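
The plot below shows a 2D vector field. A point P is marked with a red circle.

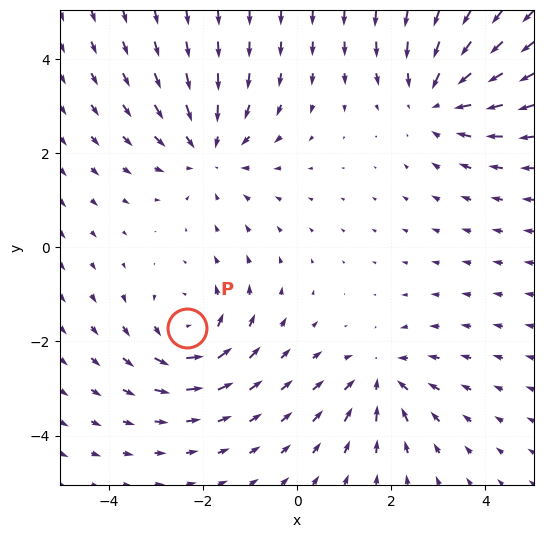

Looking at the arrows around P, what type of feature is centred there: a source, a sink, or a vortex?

vortex

At P (-2.3, -1.7) the arrows circulate counterclockwise. Divergence ≈0, curl about +4 — near-zero divergence with nonzero curl is a vortex.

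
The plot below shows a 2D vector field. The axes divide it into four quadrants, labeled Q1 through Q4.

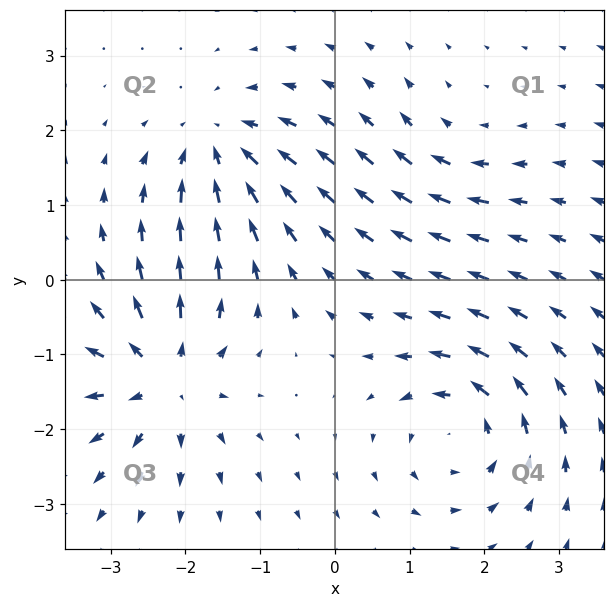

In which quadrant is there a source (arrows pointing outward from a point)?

Q3

The source sits at approximately (-2.3, -1.3), which lies in quadrant Q3. The divergence there is about +7, positive as expected for a source.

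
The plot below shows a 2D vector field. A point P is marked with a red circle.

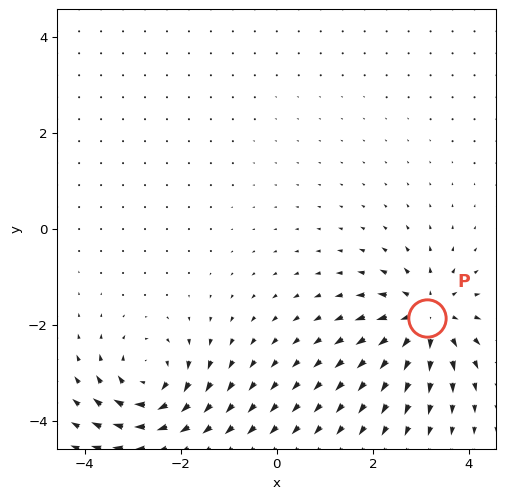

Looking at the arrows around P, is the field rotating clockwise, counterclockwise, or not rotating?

Near P at (3.1, -1.8) the arrows show no circulation. The curl there is ≈0.

not rotating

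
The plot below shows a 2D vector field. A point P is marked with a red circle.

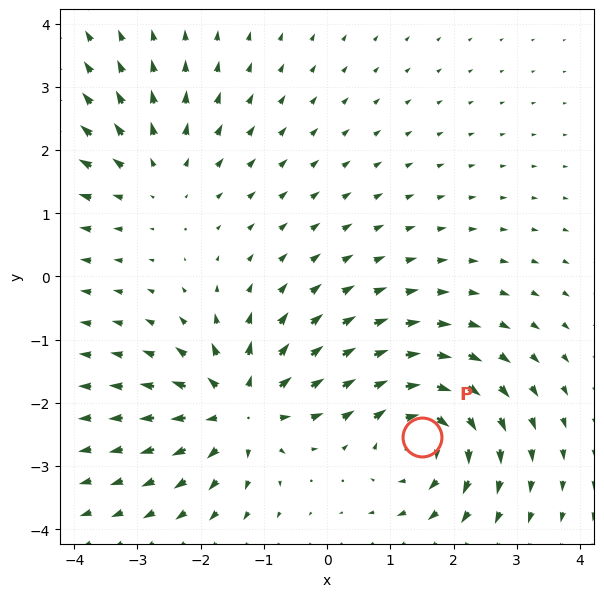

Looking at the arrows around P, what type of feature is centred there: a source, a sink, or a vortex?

vortex

At P (1.5, -2.5) the arrows circulate clockwise. Divergence ≈0, curl about -6 — near-zero divergence with nonzero curl is a vortex.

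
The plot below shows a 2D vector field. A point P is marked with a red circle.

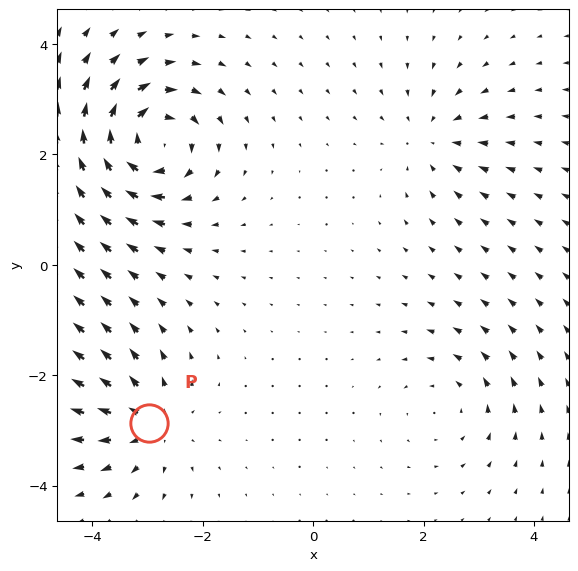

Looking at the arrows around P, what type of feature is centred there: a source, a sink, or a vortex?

At P (-3.0, -2.9) the arrows spread outward. Divergence about +4, curl ≈0 — positive divergence with near-zero curl is a source.

source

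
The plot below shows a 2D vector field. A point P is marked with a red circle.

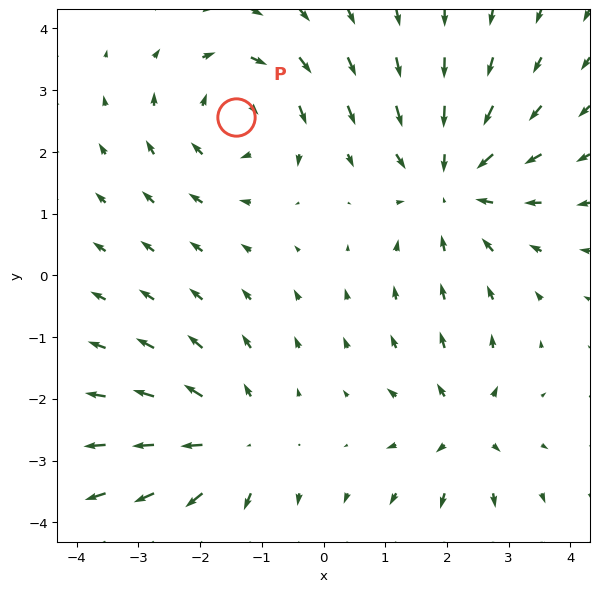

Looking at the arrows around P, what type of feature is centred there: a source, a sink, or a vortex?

vortex

At P (-1.4, 2.6) the arrows circulate clockwise. Divergence ≈0, curl about -4 — near-zero divergence with nonzero curl is a vortex.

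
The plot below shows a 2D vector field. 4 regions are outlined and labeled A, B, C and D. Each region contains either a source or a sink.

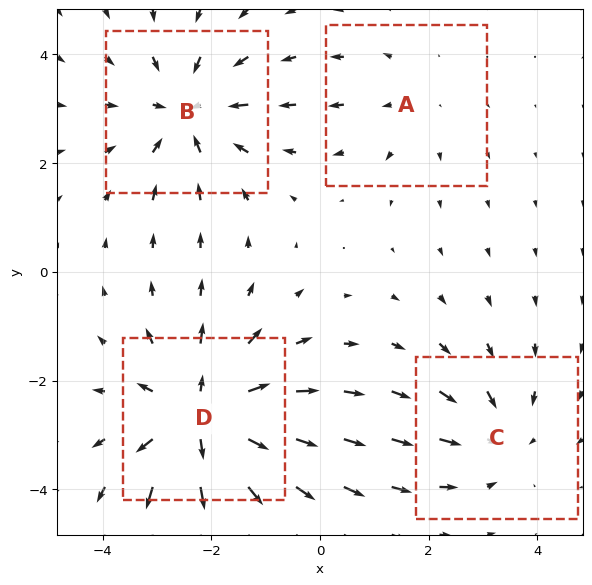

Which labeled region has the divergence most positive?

D

Divergence at each region's feature centre — A: about +2, B: about -4, C: about -3, D: about +6. Region D is most positive.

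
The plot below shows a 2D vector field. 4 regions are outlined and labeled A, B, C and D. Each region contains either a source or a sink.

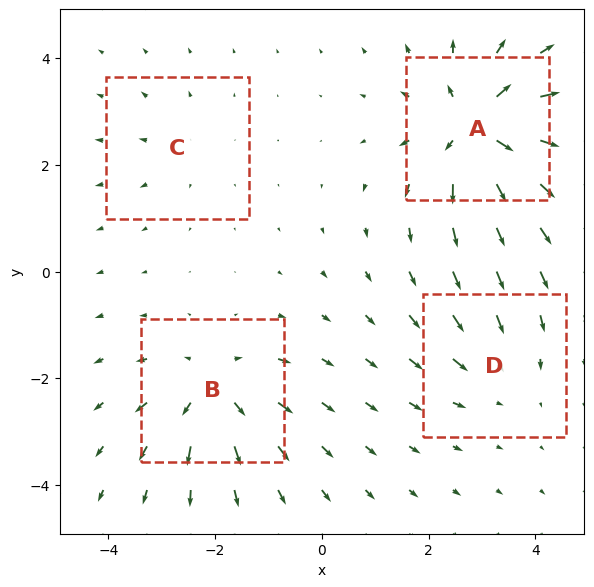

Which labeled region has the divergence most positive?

A

Divergence at each region's feature centre — A: about +8, B: about +5, C: about +2, D: about -3. Region A is most positive.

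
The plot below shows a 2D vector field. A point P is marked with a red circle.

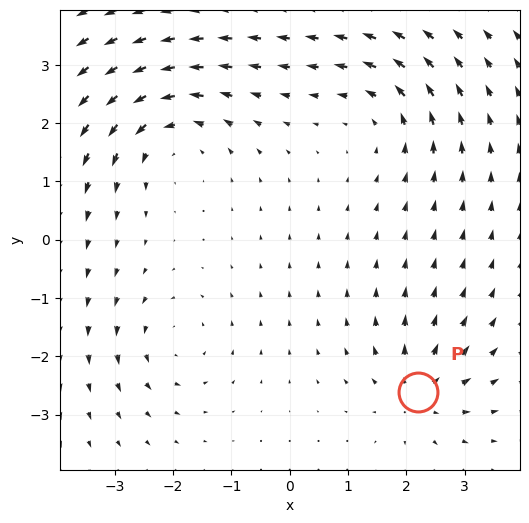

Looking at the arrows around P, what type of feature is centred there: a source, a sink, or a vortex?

source

At P (2.2, -2.6) the arrows spread outward. Divergence about +4, curl ≈0 — positive divergence with near-zero curl is a source.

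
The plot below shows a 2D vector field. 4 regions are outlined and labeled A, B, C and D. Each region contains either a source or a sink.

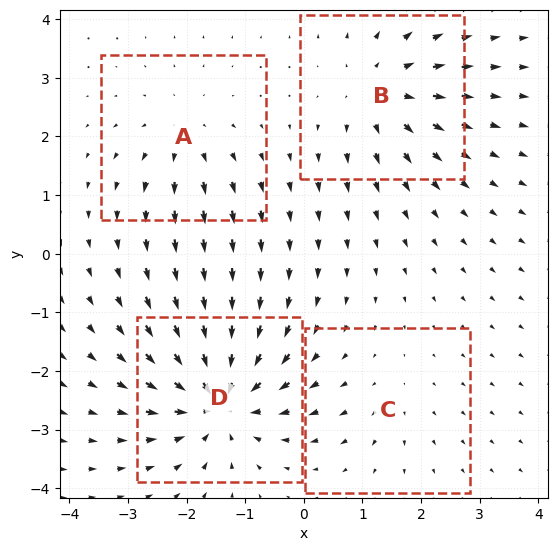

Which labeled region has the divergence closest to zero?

C

Divergence at each region's feature centre — A: about +4, B: about +5, C: about +2, D: about -7. Region C is closest to zero.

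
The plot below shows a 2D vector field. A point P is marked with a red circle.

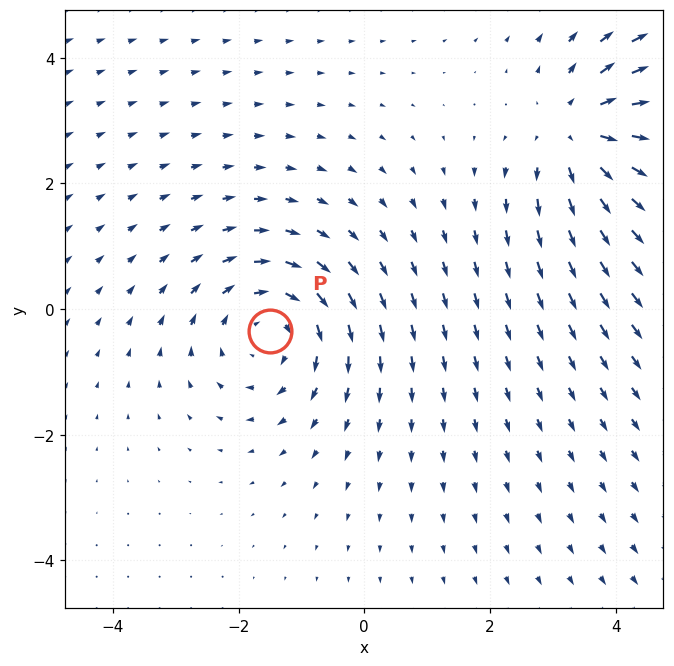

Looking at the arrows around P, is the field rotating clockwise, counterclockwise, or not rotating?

Near P at (-1.5, -0.3) the arrows circulate clockwise. The curl (z-component) there is about -3; negative curl means clockwise rotation.

clockwise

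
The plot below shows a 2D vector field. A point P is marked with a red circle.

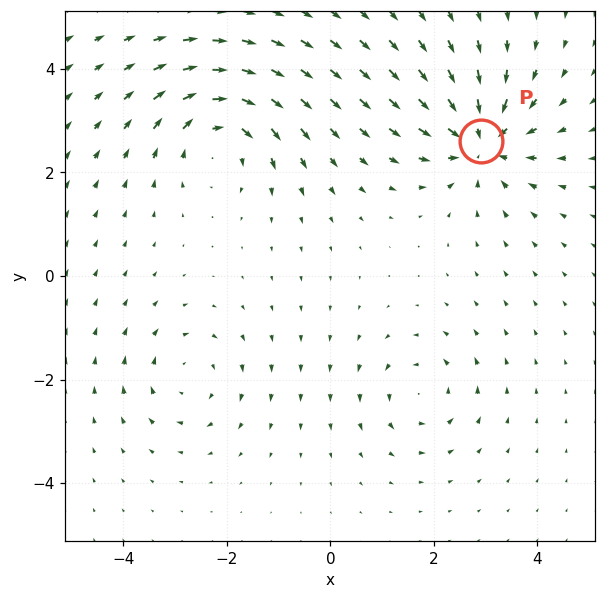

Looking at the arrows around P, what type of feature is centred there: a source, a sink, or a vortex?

At P (2.9, 2.6) the arrows converge inward. Divergence about -5, curl ≈0 — negative divergence with near-zero curl is a sink.

sink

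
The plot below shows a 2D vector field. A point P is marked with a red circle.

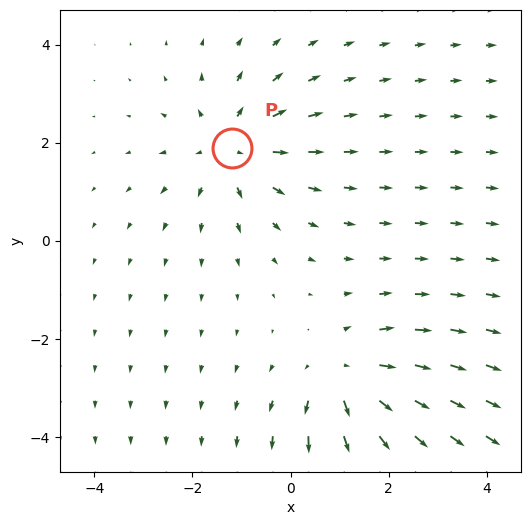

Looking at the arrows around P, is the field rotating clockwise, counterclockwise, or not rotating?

not rotating

Near P at (-1.2, 1.9) the arrows show no circulation. The curl there is ≈0.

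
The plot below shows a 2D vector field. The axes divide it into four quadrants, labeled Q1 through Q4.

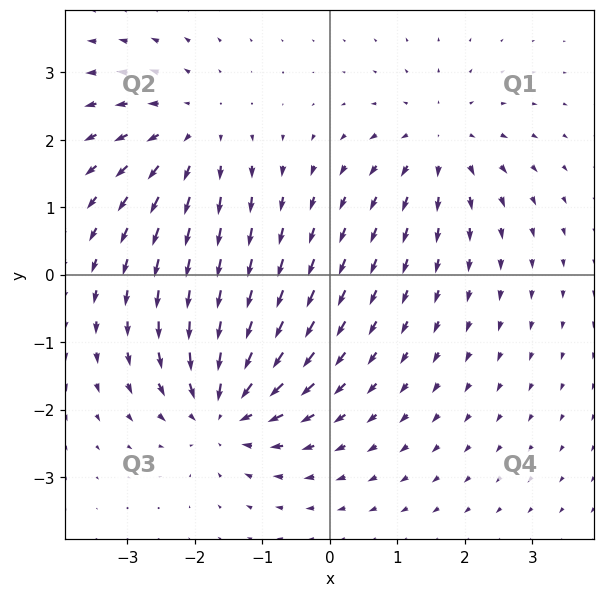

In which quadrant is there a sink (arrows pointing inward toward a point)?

The sink sits at approximately (-1.6, -2.0), which lies in quadrant Q3. The divergence there is about -5, negative as expected for a sink.

Q3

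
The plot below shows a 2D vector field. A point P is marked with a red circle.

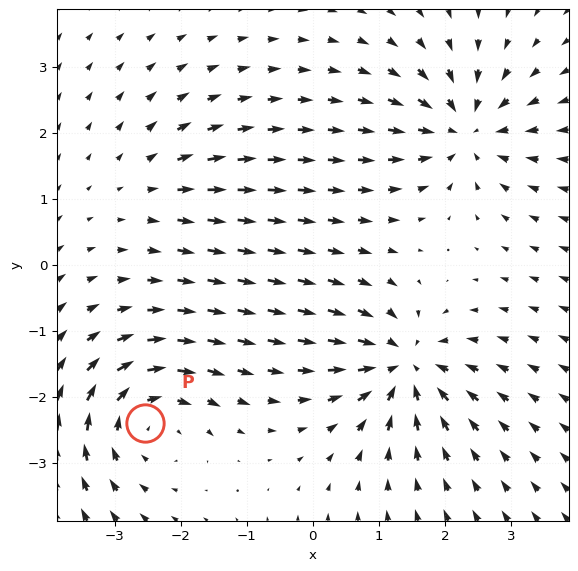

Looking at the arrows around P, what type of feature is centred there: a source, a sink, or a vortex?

vortex

At P (-2.5, -2.4) the arrows circulate clockwise. Divergence ≈0, curl about -5 — near-zero divergence with nonzero curl is a vortex.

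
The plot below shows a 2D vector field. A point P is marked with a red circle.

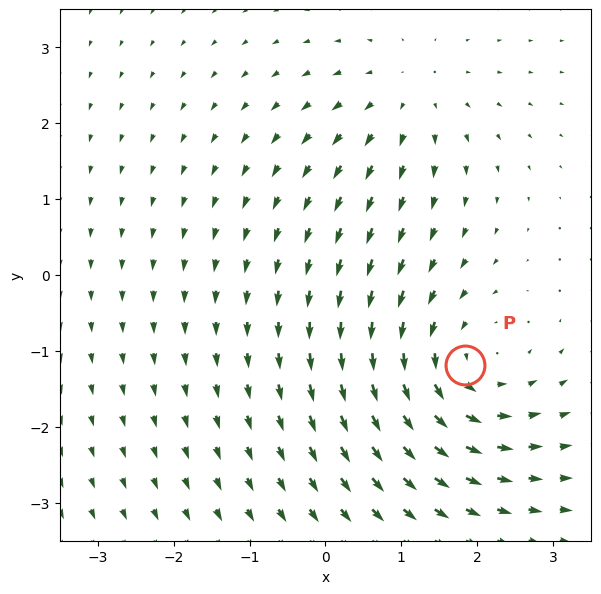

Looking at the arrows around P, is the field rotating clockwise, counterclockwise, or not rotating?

Near P at (1.8, -1.2) the arrows circulate counterclockwise. The curl (z-component) there is about +4; positive curl means counterclockwise rotation.

counterclockwise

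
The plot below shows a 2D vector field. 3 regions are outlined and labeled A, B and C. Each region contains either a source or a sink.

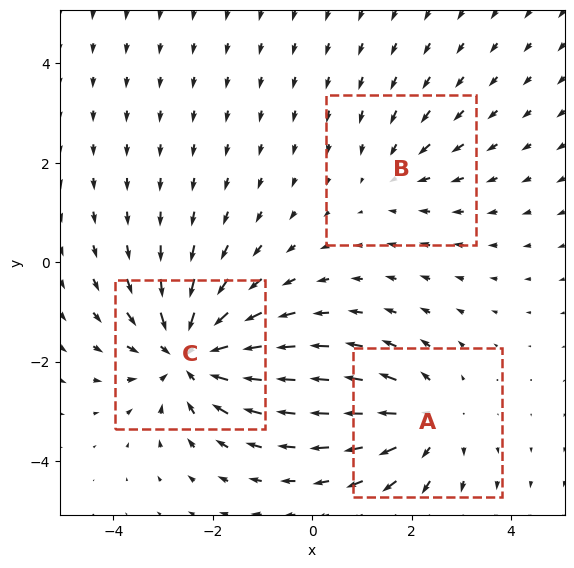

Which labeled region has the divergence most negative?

C

Divergence at each region's feature centre — A: about +3, B: about -2, C: about -5. Region C is most negative.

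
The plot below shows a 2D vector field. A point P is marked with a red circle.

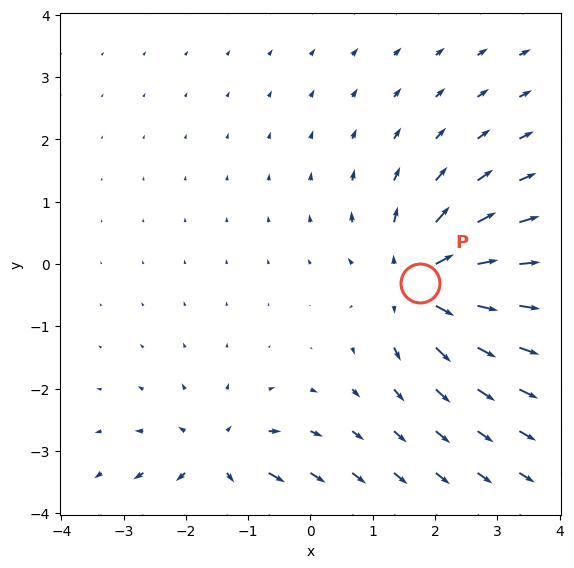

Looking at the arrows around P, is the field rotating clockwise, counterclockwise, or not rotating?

Near P at (1.8, -0.3) the arrows show no circulation. The curl there is ≈0.

not rotating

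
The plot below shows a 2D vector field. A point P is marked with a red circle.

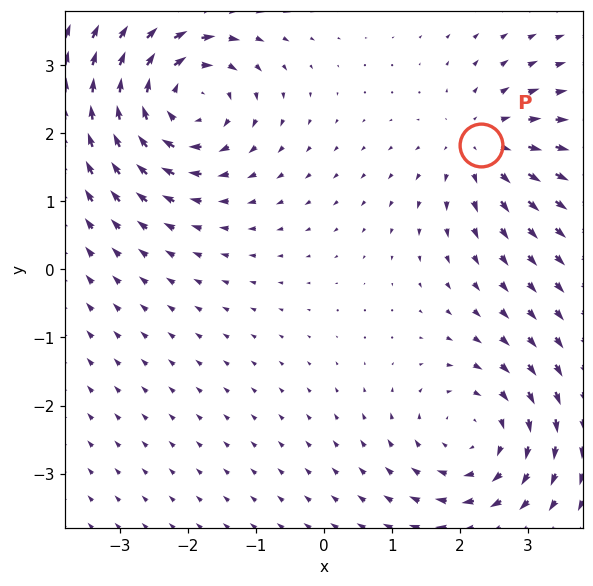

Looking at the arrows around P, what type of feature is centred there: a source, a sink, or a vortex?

At P (2.3, 1.8) the arrows spread outward. Divergence about +4, curl ≈0 — positive divergence with near-zero curl is a source.

source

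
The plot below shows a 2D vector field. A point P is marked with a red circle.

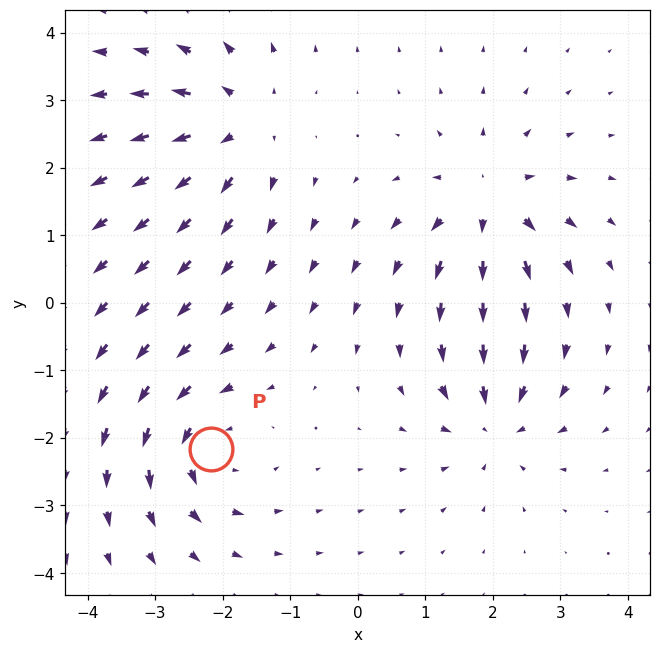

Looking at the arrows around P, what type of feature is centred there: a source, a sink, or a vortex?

At P (-2.2, -2.2) the arrows circulate counterclockwise. Divergence ≈0, curl about +5 — near-zero divergence with nonzero curl is a vortex.

vortex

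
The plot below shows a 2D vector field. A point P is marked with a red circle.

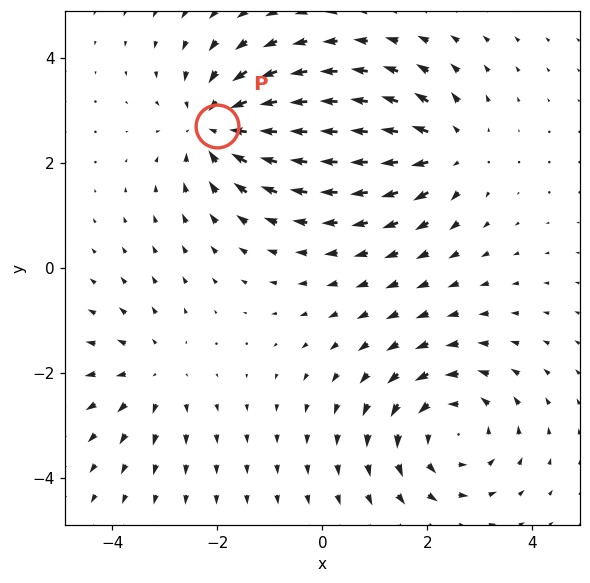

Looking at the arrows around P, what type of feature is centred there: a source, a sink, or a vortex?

At P (-2.0, 2.7) the arrows converge inward. Divergence about -5, curl ≈0 — negative divergence with near-zero curl is a sink.

sink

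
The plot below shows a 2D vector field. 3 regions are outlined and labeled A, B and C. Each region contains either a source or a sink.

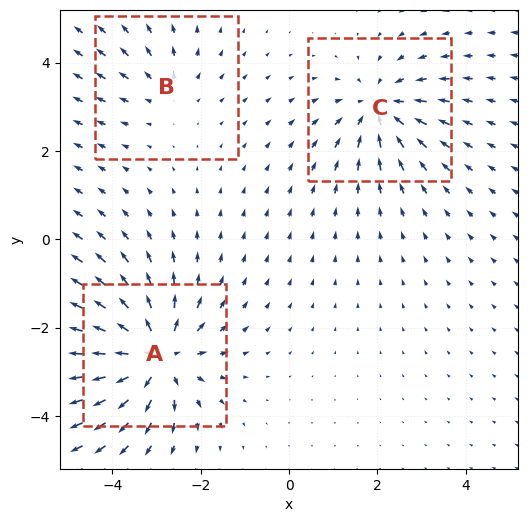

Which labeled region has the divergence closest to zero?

Divergence at each region's feature centre — A: about +5, B: about +2, C: about -4. Region B is closest to zero.

B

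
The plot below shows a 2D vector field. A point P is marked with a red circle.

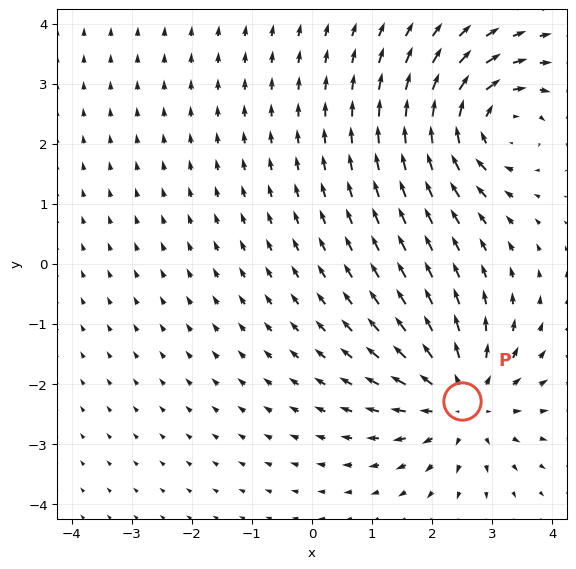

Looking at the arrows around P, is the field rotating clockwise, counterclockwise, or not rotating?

not rotating

Near P at (2.5, -2.3) the arrows show no circulation. The curl there is ≈0.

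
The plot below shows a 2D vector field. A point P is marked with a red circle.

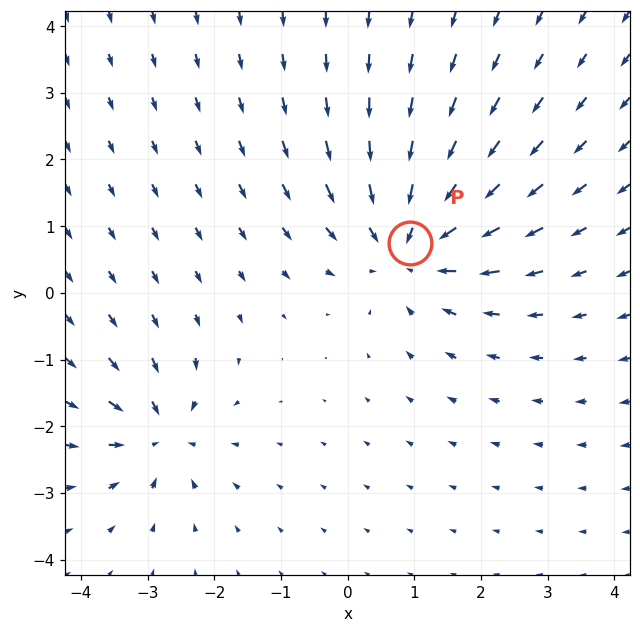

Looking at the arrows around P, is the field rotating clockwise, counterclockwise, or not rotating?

Near P at (0.9, 0.7) the arrows show no circulation. The curl there is ≈0.

not rotating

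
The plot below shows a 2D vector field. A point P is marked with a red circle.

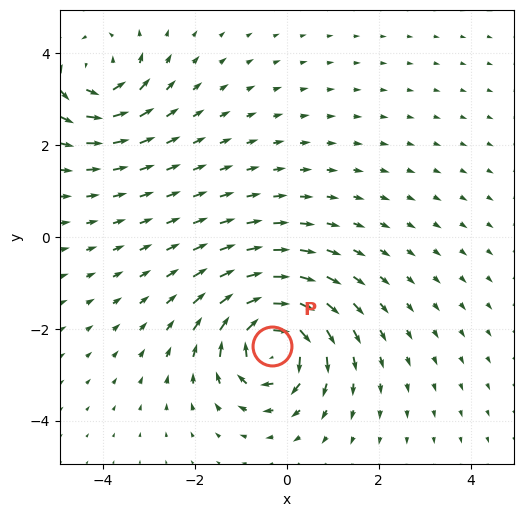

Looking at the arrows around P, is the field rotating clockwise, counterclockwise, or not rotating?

clockwise

Near P at (-0.3, -2.4) the arrows circulate clockwise. The curl (z-component) there is about -6; negative curl means clockwise rotation.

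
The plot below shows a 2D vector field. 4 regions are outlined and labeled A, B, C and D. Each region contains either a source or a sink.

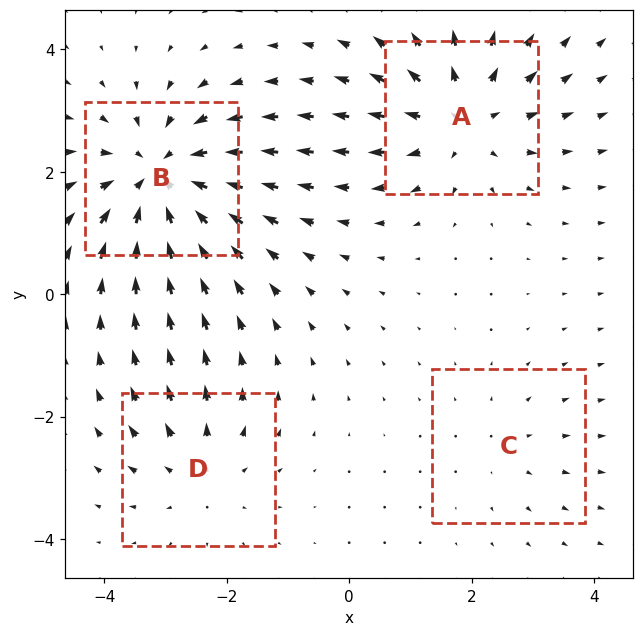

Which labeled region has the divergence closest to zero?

Divergence at each region's feature centre — A: about +5, B: about -6, C: about +2, D: about +3. Region C is closest to zero.

C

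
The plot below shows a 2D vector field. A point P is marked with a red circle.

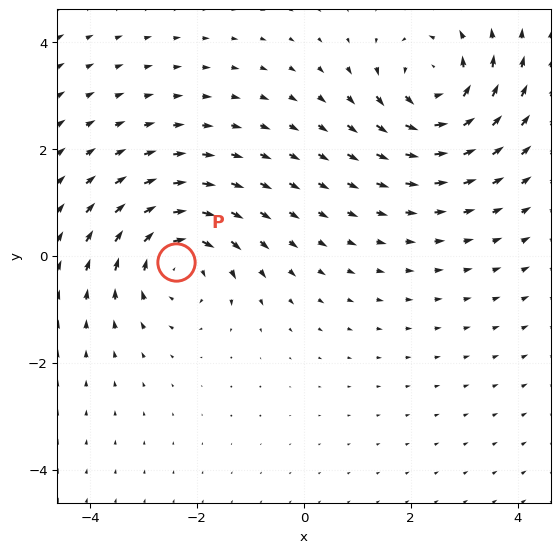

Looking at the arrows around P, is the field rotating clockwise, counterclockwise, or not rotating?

clockwise

Near P at (-2.4, -0.1) the arrows circulate clockwise. The curl (z-component) there is about -5; negative curl means clockwise rotation.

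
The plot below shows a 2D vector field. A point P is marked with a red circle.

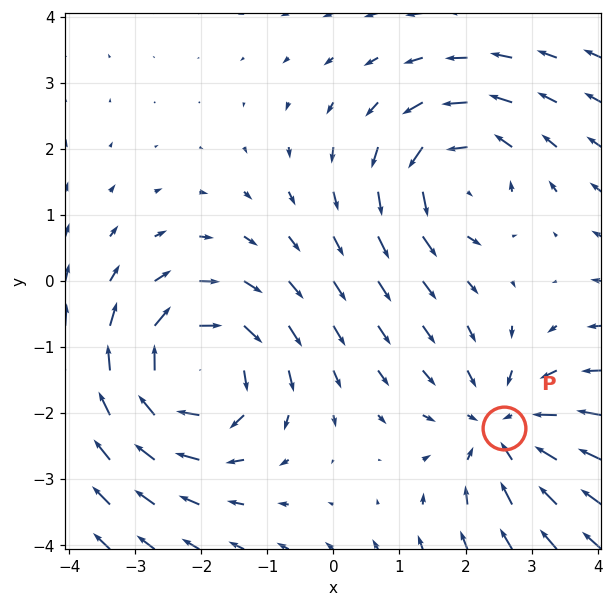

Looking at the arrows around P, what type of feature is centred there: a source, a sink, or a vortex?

sink

At P (2.6, -2.2) the arrows converge inward. Divergence about -3, curl ≈0 — negative divergence with near-zero curl is a sink.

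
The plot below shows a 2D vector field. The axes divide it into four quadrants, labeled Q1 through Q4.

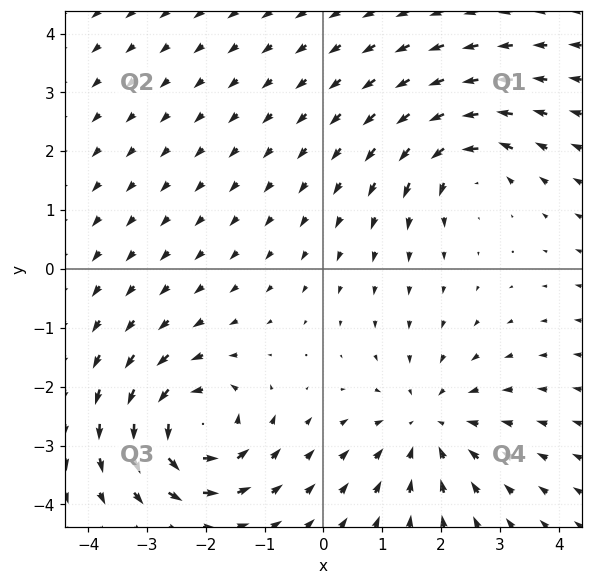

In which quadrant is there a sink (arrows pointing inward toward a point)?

Q4

The sink sits at approximately (1.8, -2.6), which lies in quadrant Q4. The divergence there is about -4, negative as expected for a sink.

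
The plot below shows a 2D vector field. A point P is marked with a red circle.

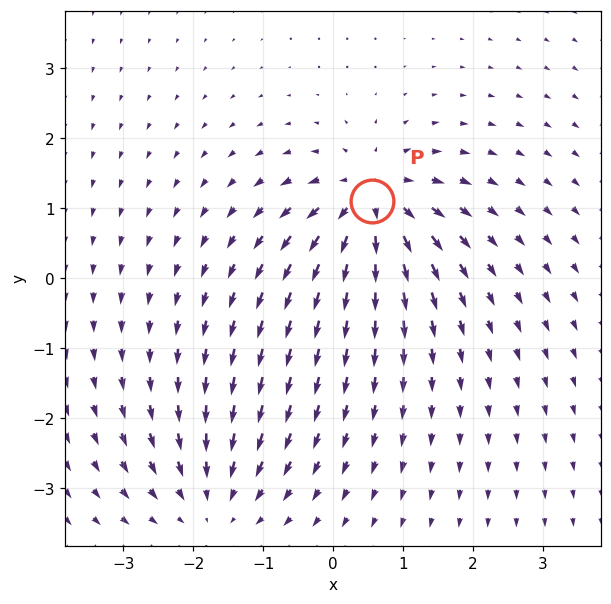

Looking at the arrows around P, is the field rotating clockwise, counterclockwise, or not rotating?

Near P at (0.6, 1.1) the arrows show no circulation. The curl there is ≈0.

not rotating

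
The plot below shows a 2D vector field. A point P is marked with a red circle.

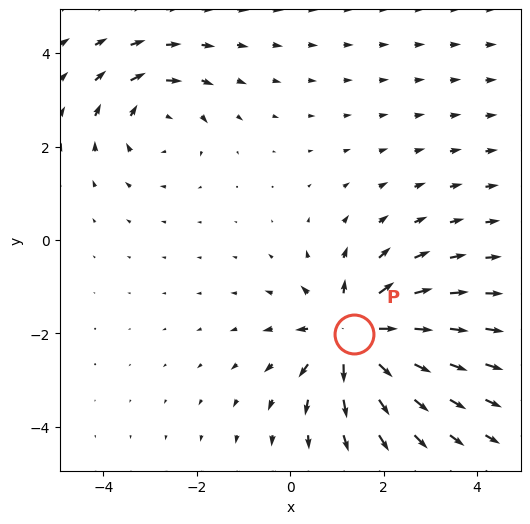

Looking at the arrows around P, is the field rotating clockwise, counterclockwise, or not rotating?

Near P at (1.4, -2.0) the arrows show no circulation. The curl there is ≈0.

not rotating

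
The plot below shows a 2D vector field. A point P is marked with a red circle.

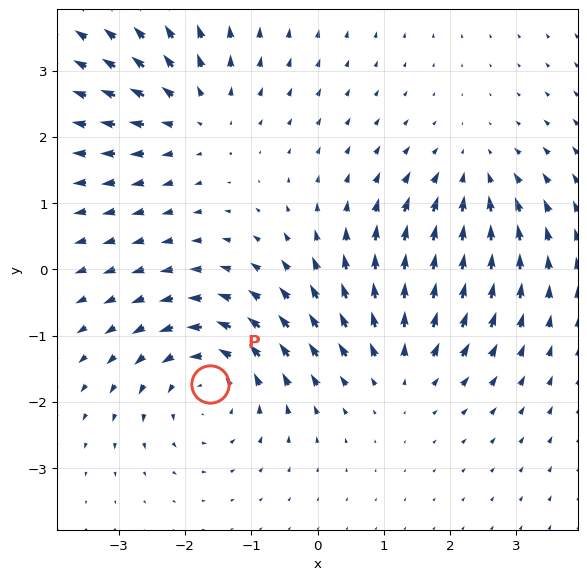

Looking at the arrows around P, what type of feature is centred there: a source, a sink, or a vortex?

vortex

At P (-1.6, -1.7) the arrows circulate counterclockwise. Divergence ≈0, curl about +5 — near-zero divergence with nonzero curl is a vortex.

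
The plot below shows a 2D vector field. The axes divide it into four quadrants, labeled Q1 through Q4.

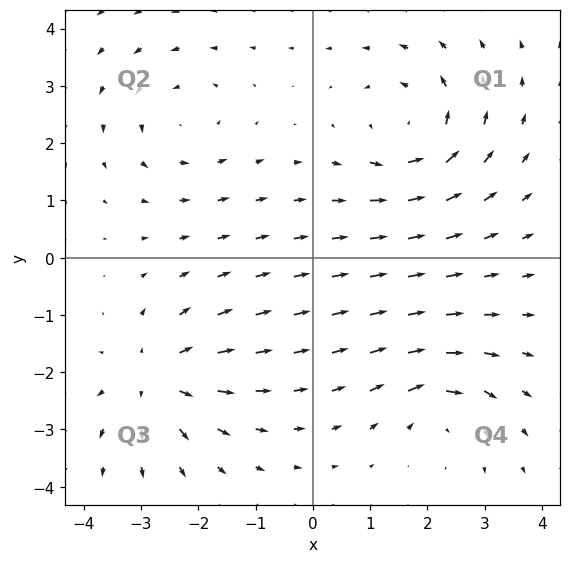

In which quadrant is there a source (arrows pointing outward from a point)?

Q3

The source sits at approximately (-2.7, -2.1), which lies in quadrant Q3. The divergence there is about +5, positive as expected for a source.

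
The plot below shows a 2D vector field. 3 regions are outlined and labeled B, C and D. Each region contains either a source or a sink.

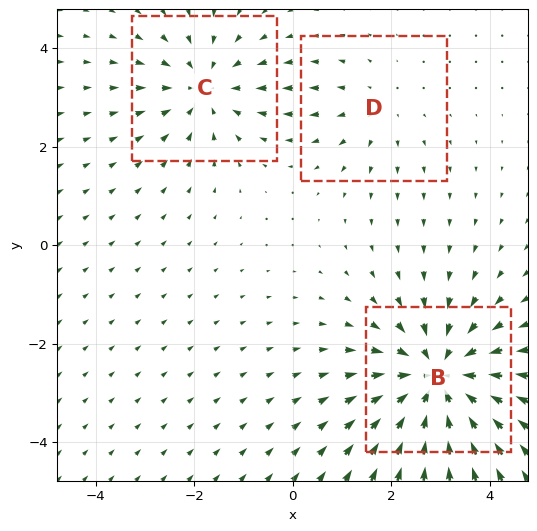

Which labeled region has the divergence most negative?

Divergence at each region's feature centre — B: about -4, C: about -3, D: about +2. Region B is most negative.

B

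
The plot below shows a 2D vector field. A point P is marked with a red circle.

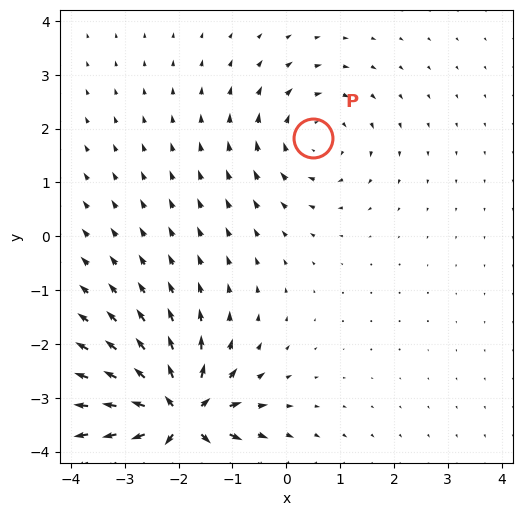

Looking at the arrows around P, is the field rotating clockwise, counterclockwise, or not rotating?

clockwise

Near P at (0.5, 1.8) the arrows circulate clockwise. The curl (z-component) there is about -3; negative curl means clockwise rotation.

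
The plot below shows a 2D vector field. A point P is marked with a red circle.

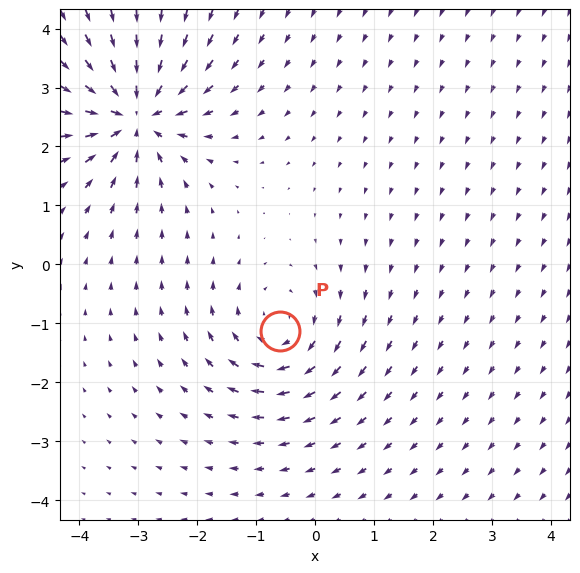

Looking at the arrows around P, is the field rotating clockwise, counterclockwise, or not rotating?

clockwise

Near P at (-0.6, -1.1) the arrows circulate clockwise. The curl (z-component) there is about -3; negative curl means clockwise rotation.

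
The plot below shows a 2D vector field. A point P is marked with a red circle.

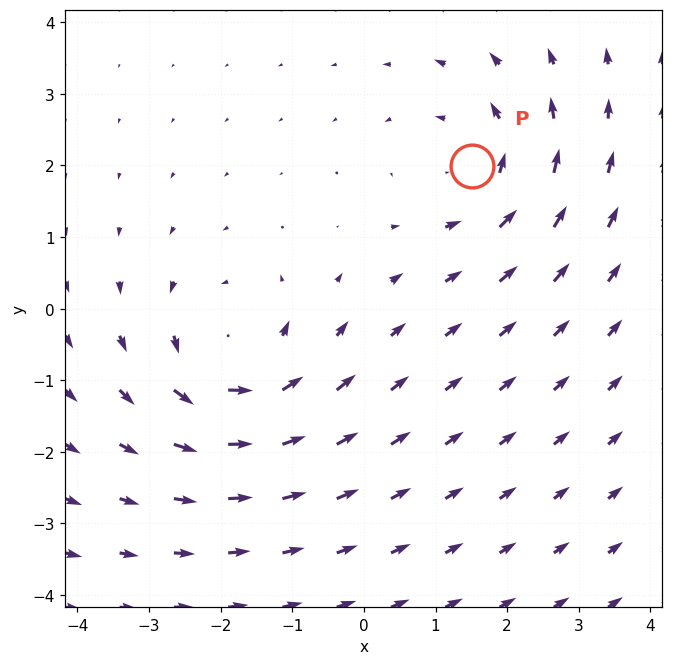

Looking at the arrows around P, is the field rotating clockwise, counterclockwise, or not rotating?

Near P at (1.5, 2.0) the arrows circulate counterclockwise. The curl (z-component) there is about +3; positive curl means counterclockwise rotation.

counterclockwise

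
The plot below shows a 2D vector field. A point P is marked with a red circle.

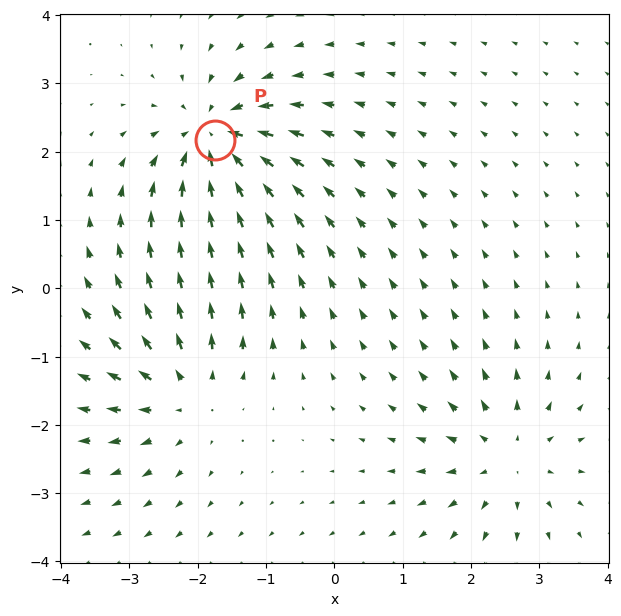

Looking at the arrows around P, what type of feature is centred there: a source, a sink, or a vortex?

At P (-1.7, 2.2) the arrows converge inward. Divergence about -6, curl ≈0 — negative divergence with near-zero curl is a sink.

sink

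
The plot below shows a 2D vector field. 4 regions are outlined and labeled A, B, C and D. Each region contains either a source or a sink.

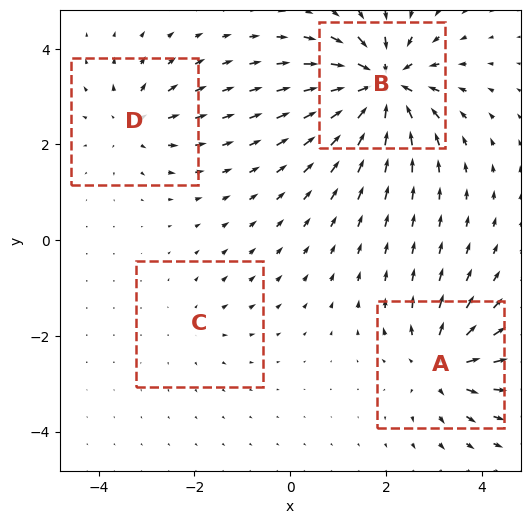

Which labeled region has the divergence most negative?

Divergence at each region's feature centre — A: about +6, B: about -9, C: about +2, D: about +4. Region B is most negative.

B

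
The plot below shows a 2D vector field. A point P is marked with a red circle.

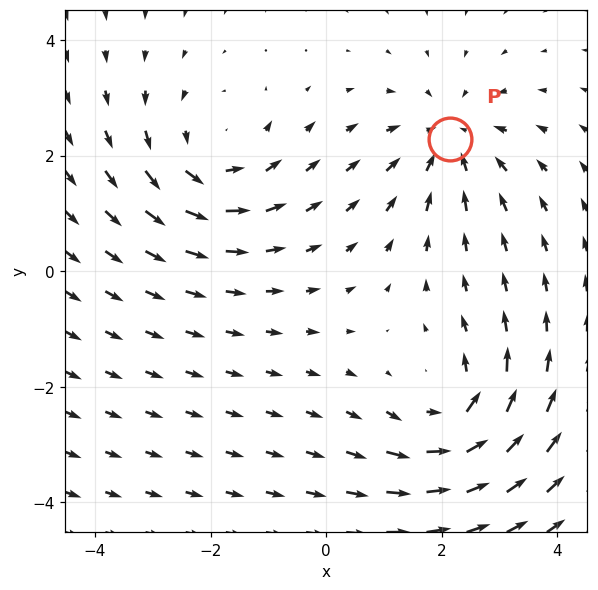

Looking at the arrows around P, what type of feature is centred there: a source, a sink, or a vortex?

sink

At P (2.1, 2.3) the arrows converge inward. Divergence about -3, curl ≈0 — negative divergence with near-zero curl is a sink.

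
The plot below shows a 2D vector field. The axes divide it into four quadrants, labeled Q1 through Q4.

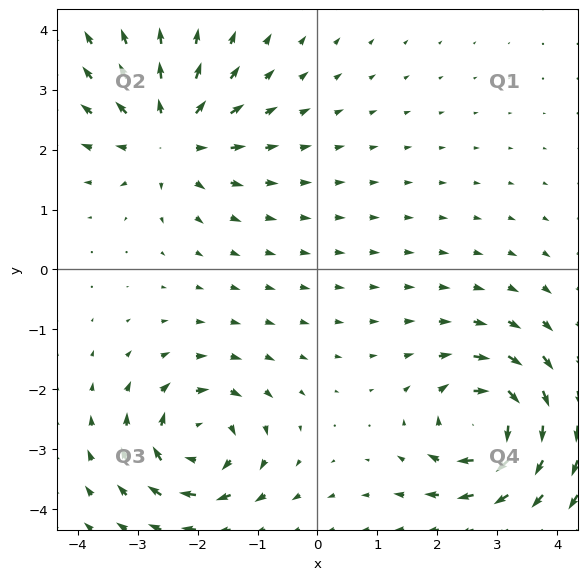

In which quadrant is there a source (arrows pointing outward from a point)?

Q2

The source sits at approximately (-2.4, 2.2), which lies in quadrant Q2. The divergence there is about +4, positive as expected for a source.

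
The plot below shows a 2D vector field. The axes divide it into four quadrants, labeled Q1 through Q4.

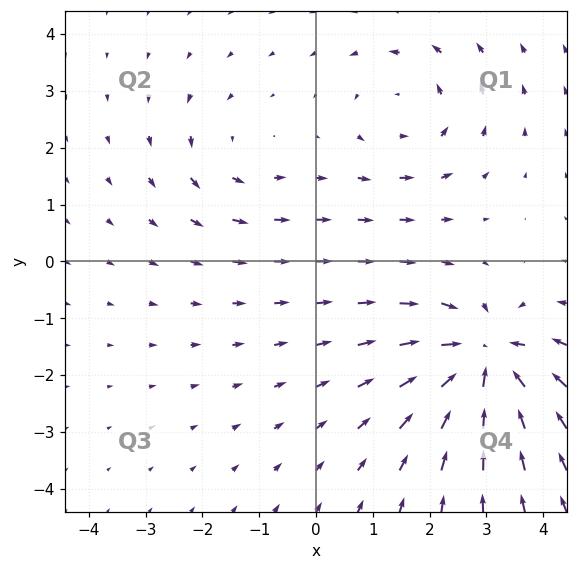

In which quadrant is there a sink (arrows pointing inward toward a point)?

Q4

The sink sits at approximately (3.0, -1.7), which lies in quadrant Q4. The divergence there is about -6, negative as expected for a sink.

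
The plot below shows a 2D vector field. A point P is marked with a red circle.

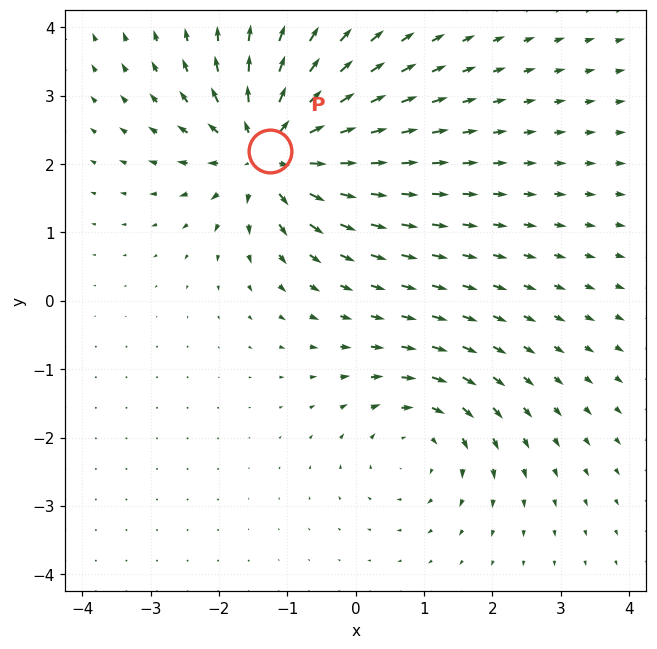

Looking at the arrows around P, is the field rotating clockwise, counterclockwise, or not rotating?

Near P at (-1.3, 2.2) the arrows show no circulation. The curl there is ≈0.

not rotating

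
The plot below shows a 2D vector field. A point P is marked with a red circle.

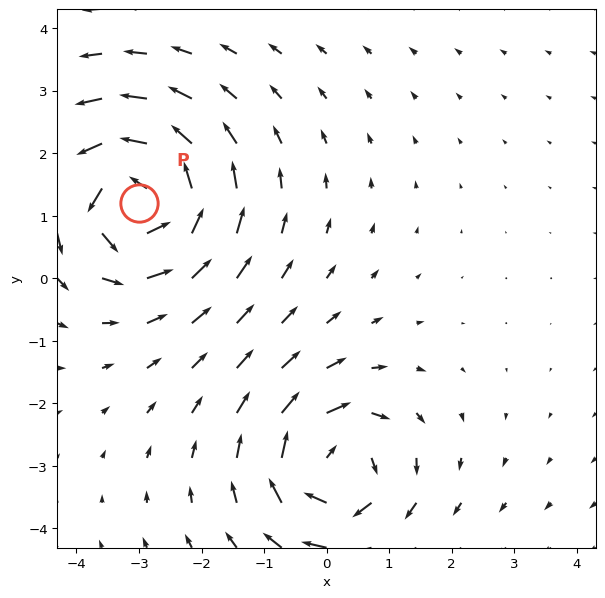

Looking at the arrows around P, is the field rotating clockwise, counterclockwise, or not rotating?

Near P at (-3.0, 1.2) the arrows circulate counterclockwise. The curl (z-component) there is about +5; positive curl means counterclockwise rotation.

counterclockwise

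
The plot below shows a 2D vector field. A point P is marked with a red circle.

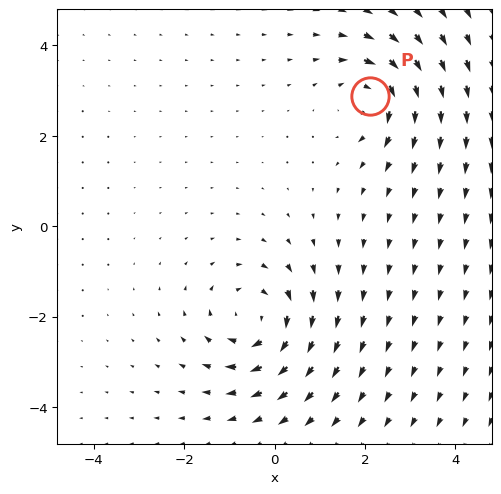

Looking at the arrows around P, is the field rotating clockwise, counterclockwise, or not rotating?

Near P at (2.1, 2.9) the arrows circulate clockwise. The curl (z-component) there is about -5; negative curl means clockwise rotation.

clockwise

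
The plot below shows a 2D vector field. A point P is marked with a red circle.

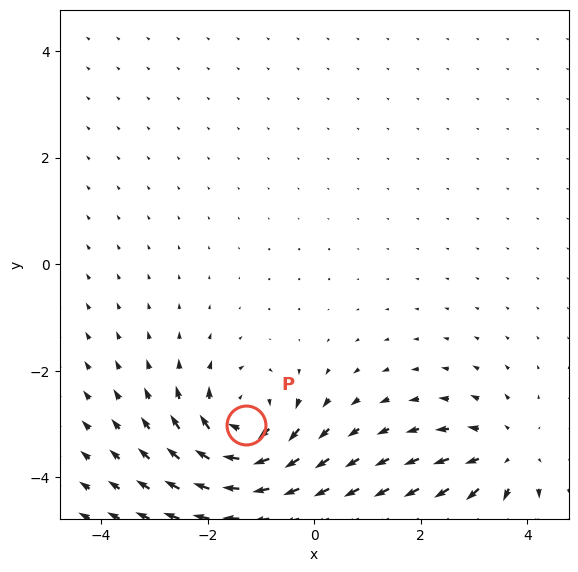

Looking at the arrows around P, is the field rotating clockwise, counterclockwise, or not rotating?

clockwise

Near P at (-1.3, -3.0) the arrows circulate clockwise. The curl (z-component) there is about -5; negative curl means clockwise rotation.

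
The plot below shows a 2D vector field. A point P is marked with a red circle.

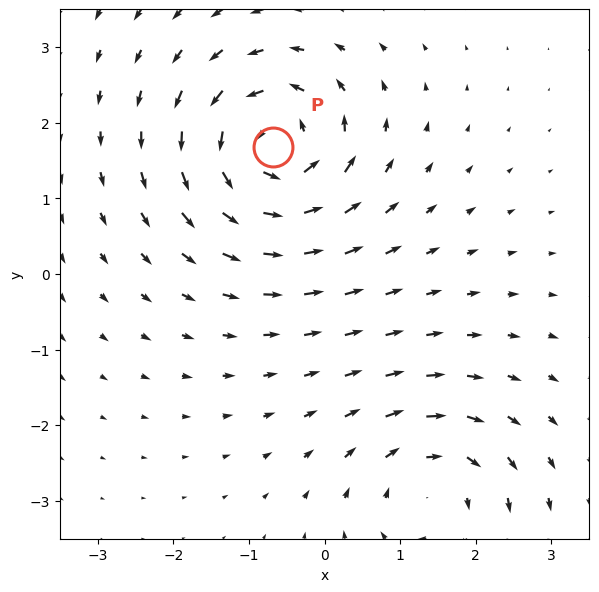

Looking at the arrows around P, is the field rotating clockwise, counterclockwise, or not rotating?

counterclockwise

Near P at (-0.7, 1.7) the arrows circulate counterclockwise. The curl (z-component) there is about +5; positive curl means counterclockwise rotation.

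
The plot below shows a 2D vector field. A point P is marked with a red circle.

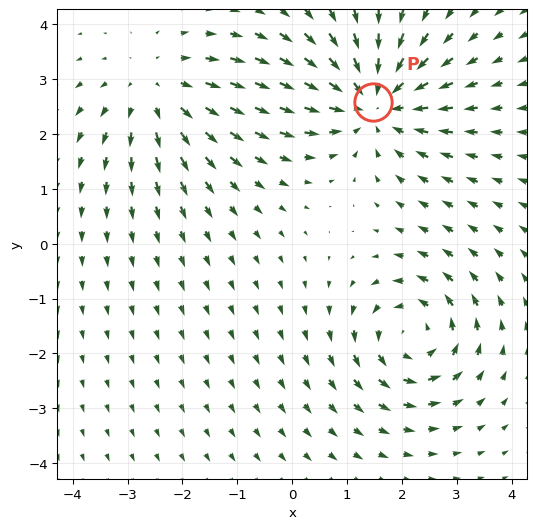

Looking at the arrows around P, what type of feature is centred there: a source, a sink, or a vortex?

At P (1.5, 2.6) the arrows converge inward. Divergence about -4, curl ≈0 — negative divergence with near-zero curl is a sink.

sink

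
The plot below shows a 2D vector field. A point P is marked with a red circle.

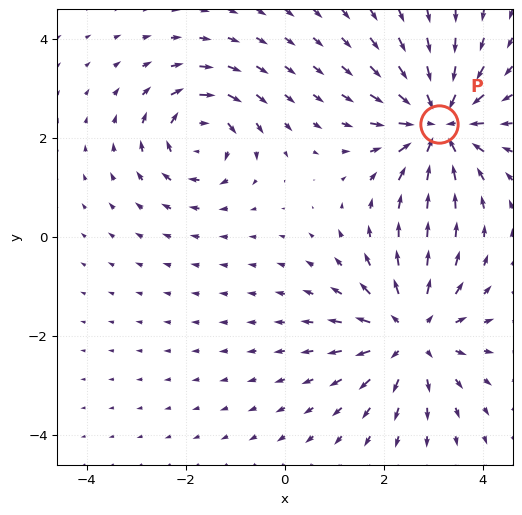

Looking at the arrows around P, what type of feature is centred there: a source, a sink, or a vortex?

At P (3.1, 2.3) the arrows converge inward. Divergence about -6, curl ≈0 — negative divergence with near-zero curl is a sink.

sink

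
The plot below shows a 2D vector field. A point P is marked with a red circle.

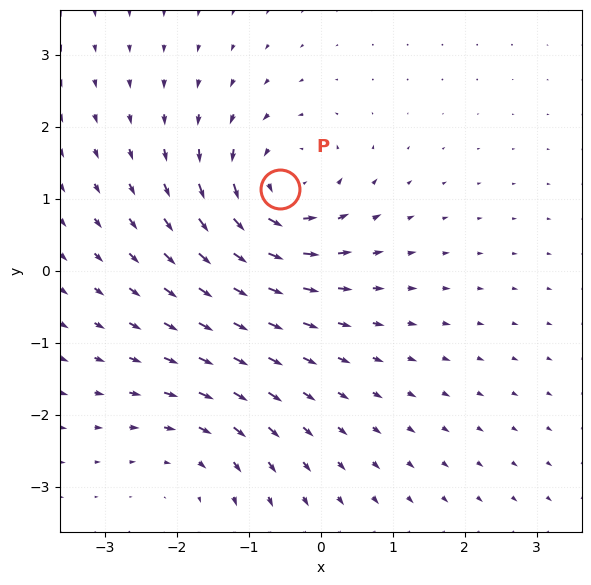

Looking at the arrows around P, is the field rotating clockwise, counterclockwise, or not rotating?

counterclockwise

Near P at (-0.6, 1.1) the arrows circulate counterclockwise. The curl (z-component) there is about +6; positive curl means counterclockwise rotation.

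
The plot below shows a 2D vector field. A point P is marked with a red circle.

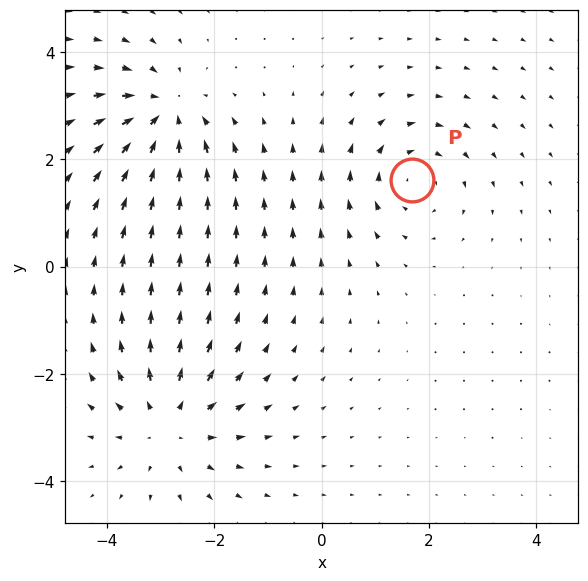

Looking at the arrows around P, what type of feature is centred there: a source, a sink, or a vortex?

vortex

At P (1.7, 1.6) the arrows circulate clockwise. Divergence ≈0, curl about -3 — near-zero divergence with nonzero curl is a vortex.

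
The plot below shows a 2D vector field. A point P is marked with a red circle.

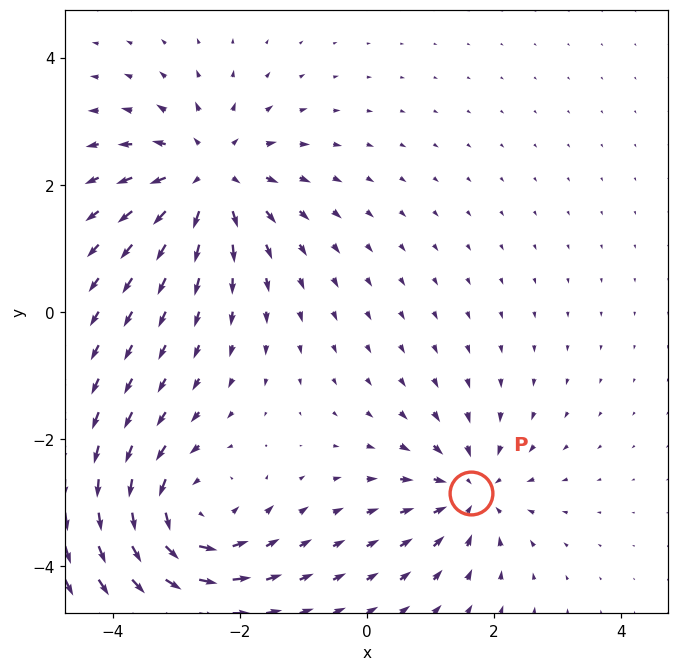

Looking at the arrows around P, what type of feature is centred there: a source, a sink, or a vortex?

At P (1.6, -2.9) the arrows converge inward. Divergence about -4, curl ≈0 — negative divergence with near-zero curl is a sink.

sink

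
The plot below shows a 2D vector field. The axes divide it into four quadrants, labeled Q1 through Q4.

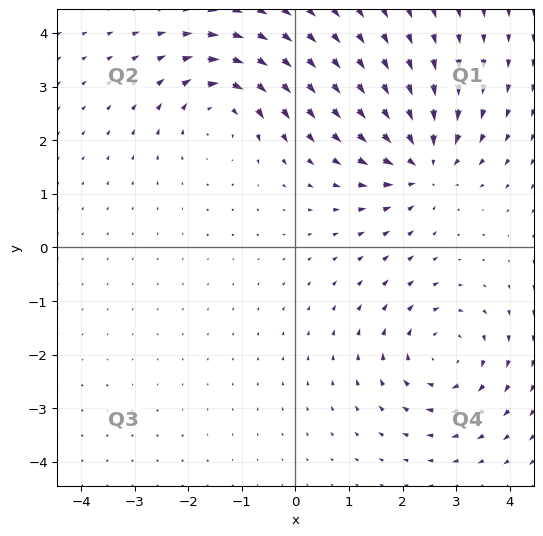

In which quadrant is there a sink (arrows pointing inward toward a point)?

Q1

The sink sits at approximately (2.4, 1.6), which lies in quadrant Q1. The divergence there is about -5, negative as expected for a sink.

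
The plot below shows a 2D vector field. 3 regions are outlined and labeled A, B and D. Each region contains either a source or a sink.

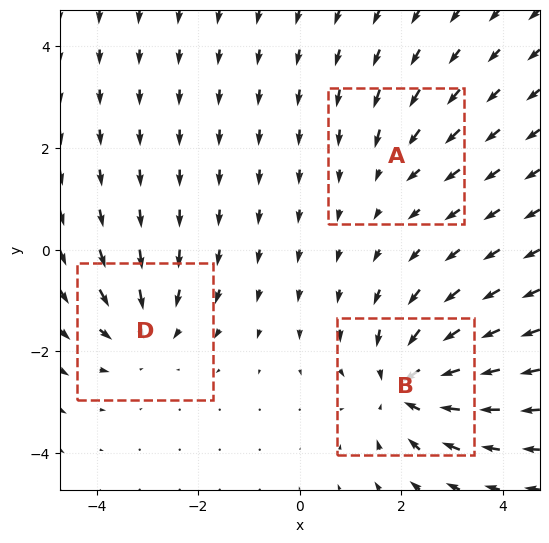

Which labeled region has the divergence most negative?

B

Divergence at each region's feature centre — A: about -2, B: about -4, D: about -3. Region B is most negative.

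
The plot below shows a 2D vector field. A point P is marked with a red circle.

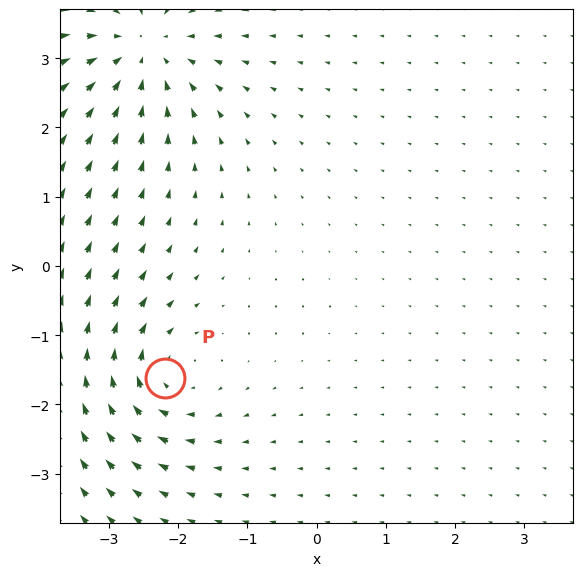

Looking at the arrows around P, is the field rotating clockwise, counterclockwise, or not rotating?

Near P at (-2.2, -1.6) the arrows circulate clockwise. The curl (z-component) there is about -5; negative curl means clockwise rotation.

clockwise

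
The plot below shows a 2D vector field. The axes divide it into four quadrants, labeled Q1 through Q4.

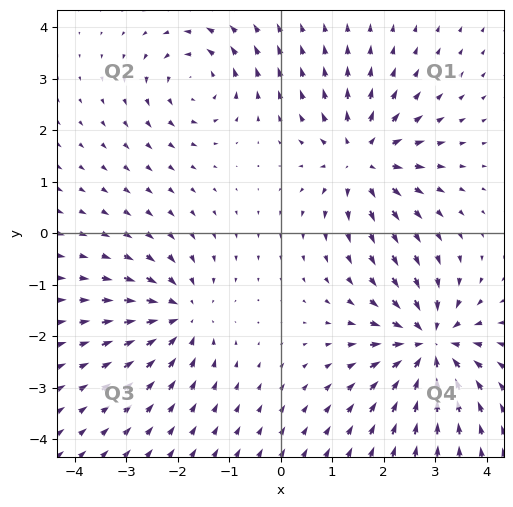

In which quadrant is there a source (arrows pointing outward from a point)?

The source sits at approximately (1.6, 1.4), which lies in quadrant Q1. The divergence there is about +4, positive as expected for a source.

Q1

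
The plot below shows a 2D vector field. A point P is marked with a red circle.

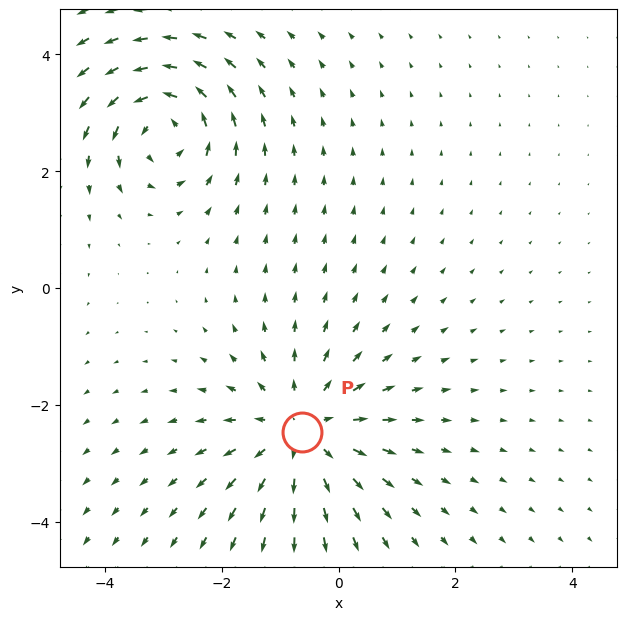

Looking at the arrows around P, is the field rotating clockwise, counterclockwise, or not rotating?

not rotating

Near P at (-0.6, -2.5) the arrows show no circulation. The curl there is ≈0.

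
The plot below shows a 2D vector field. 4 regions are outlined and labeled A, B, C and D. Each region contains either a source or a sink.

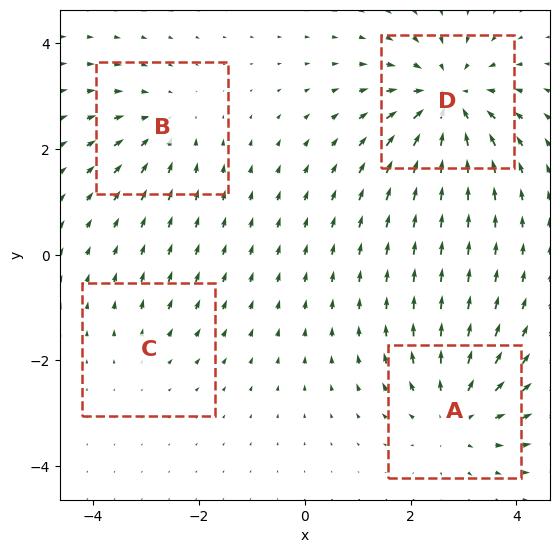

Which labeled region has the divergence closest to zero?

C

Divergence at each region's feature centre — A: about +5, B: about -3, C: about +2, D: about -7. Region C is closest to zero.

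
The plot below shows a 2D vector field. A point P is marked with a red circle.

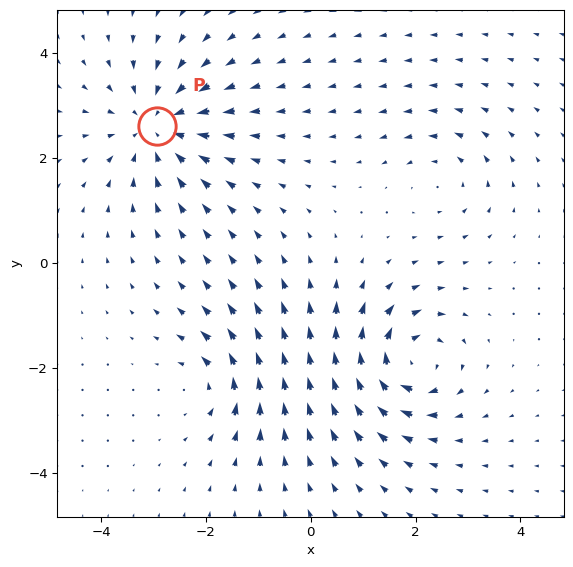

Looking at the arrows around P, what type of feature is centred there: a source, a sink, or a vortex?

sink

At P (-2.9, 2.6) the arrows converge inward. Divergence about -4, curl ≈0 — negative divergence with near-zero curl is a sink.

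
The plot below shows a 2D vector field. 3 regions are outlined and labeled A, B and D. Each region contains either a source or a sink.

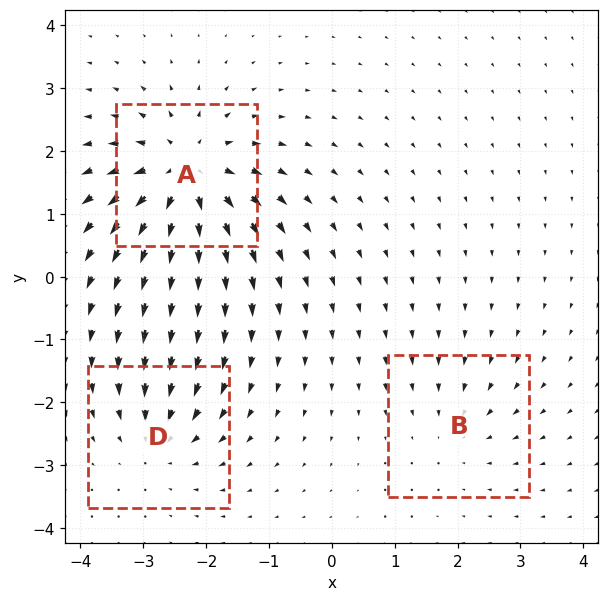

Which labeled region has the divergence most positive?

Divergence at each region's feature centre — A: about +6, B: about -2, D: about -4. Region A is most positive.

A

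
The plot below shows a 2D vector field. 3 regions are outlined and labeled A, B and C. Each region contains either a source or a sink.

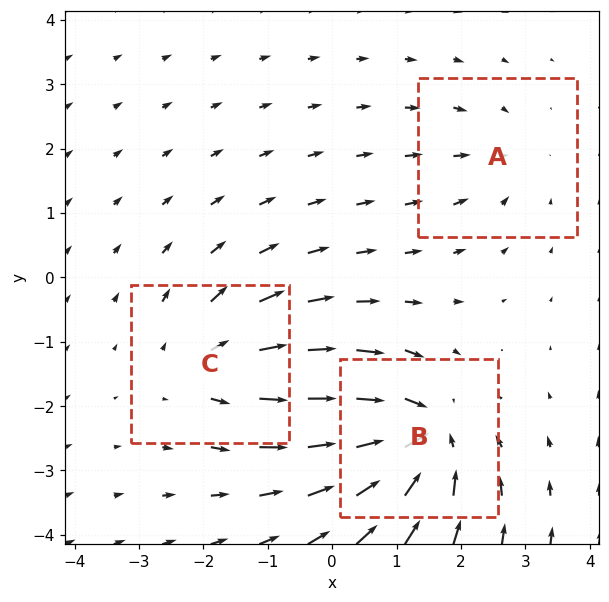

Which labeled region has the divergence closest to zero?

Divergence at each region's feature centre — A: about -2, B: about -6, C: about +4. Region A is closest to zero.

A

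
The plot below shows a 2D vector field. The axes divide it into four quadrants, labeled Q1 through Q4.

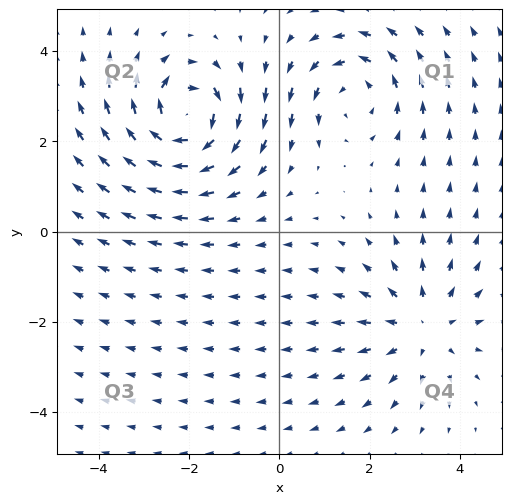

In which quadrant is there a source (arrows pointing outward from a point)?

The source sits at approximately (3.2, -2.1), which lies in quadrant Q4. The divergence there is about +3, positive as expected for a source.

Q4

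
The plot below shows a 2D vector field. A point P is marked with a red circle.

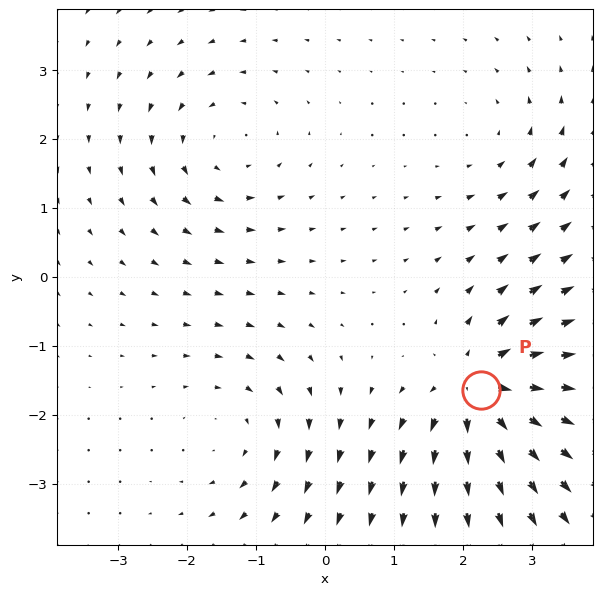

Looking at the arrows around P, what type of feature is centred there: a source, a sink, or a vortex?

source

At P (2.3, -1.6) the arrows spread outward. Divergence about +7, curl ≈0 — positive divergence with near-zero curl is a source.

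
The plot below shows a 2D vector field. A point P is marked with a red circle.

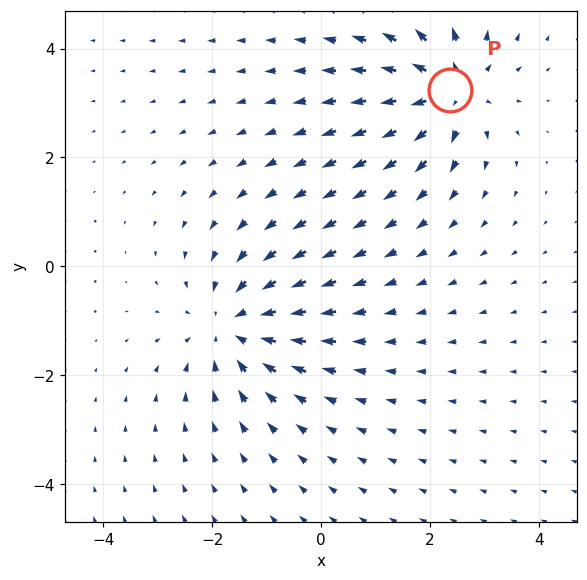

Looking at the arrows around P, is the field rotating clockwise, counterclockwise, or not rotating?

not rotating

Near P at (2.4, 3.2) the arrows show no circulation. The curl there is ≈0.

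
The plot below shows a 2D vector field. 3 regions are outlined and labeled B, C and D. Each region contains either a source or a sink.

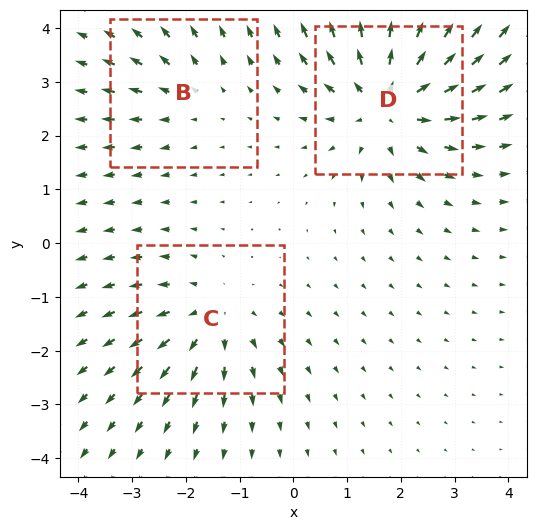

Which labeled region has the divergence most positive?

D

Divergence at each region's feature centre — B: about +2, C: about +3, D: about +5. Region D is most positive.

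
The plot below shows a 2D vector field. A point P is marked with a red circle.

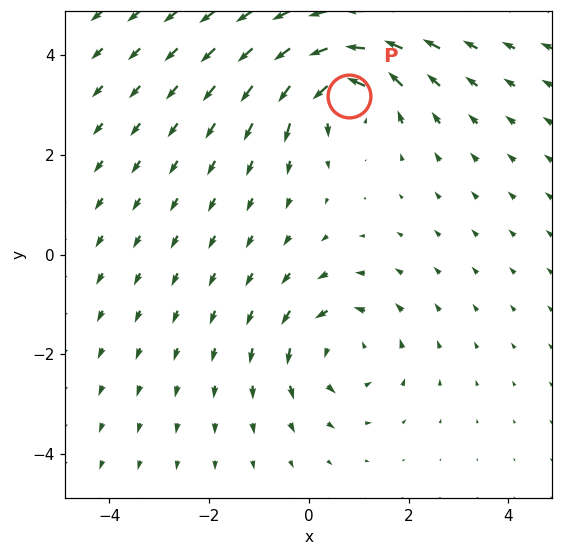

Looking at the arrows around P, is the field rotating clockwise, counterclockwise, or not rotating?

counterclockwise

Near P at (0.8, 3.2) the arrows circulate counterclockwise. The curl (z-component) there is about +5; positive curl means counterclockwise rotation.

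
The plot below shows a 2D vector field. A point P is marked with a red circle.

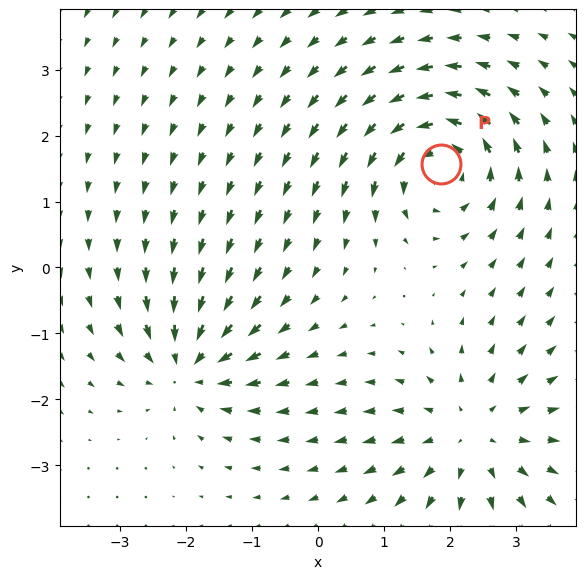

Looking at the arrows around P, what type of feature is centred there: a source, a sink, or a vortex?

At P (1.9, 1.6) the arrows circulate counterclockwise. Divergence ≈0, curl about +6 — near-zero divergence with nonzero curl is a vortex.

vortex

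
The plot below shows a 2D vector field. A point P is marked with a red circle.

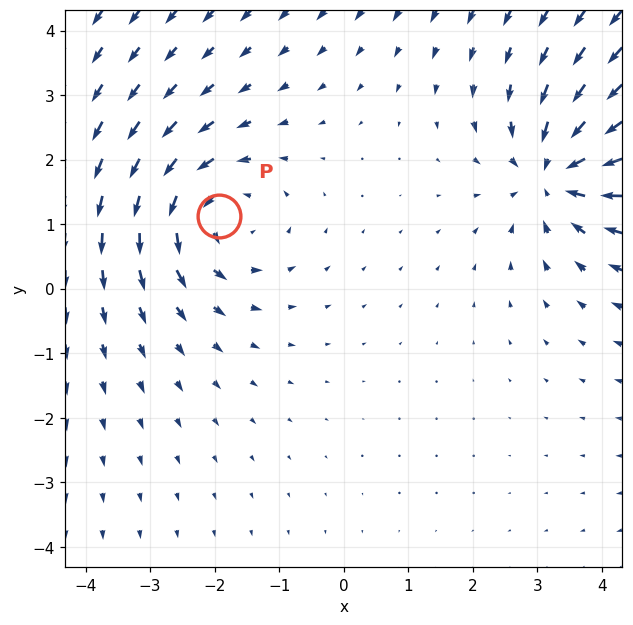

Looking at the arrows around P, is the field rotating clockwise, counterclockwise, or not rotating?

Near P at (-1.9, 1.1) the arrows circulate counterclockwise. The curl (z-component) there is about +3; positive curl means counterclockwise rotation.

counterclockwise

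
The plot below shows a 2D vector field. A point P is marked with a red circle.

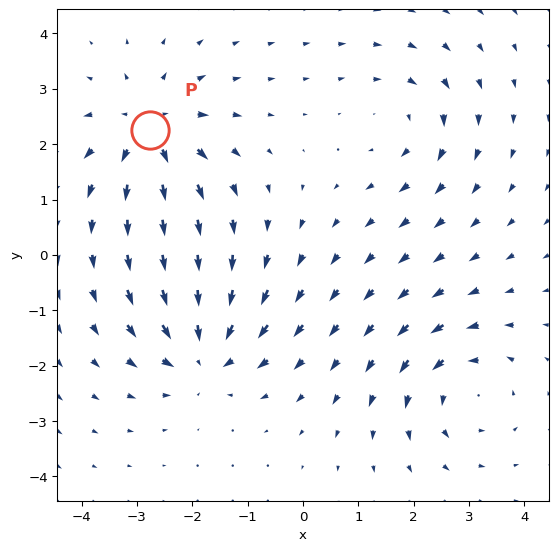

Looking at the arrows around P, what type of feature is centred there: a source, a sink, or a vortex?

At P (-2.8, 2.3) the arrows spread outward. Divergence about +5, curl ≈0 — positive divergence with near-zero curl is a source.

source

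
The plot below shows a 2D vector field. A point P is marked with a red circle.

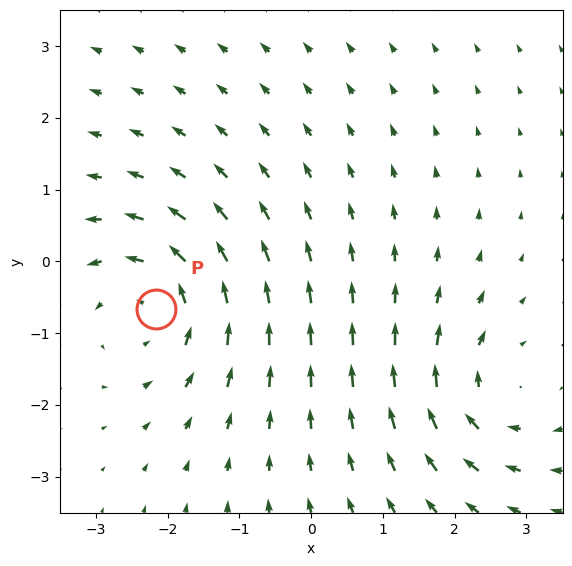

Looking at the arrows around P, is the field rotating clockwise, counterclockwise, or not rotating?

Near P at (-2.2, -0.7) the arrows circulate counterclockwise. The curl (z-component) there is about +5; positive curl means counterclockwise rotation.

counterclockwise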